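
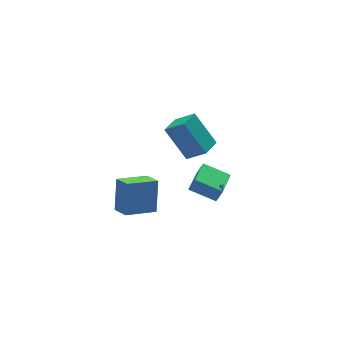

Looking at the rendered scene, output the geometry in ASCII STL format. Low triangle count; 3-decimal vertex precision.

solid 
facet normal -0.789 -0.613 0.045
outer loop
vertex -0.093 -3.936 3.879
vertex -0.765 -3.124 3.152
vertex 0.603 -4.965 2.088
endloop
endfacet
facet normal 0.525 -0.634 0.568
outer loop
vertex 1.645 -4.156 2.028
vertex -0.093 -3.936 3.879
vertex 0.603 -4.965 2.088
endloop
endfacet
facet normal -0.789 -0.612 0.045
outer loop
vertex 0.603 -4.965 2.088
vertex -0.765 -3.124 3.152
vertex -0.068 -4.153 1.36
endloop
endfacet
facet normal 0.319 -0.472 -0.821
outer loop
vertex -0.068 -4.153 1.36
vertex 1.645 -4.156 2.028
vertex 0.603 -4.965 2.088
endloop
endfacet
facet normal -0.319 0.472 0.822
outer loop
vertex -0.093 -3.936 3.879
vertex 0.277 -2.315 3.092
vertex -0.765 -3.124 3.152
endloop
endfacet
facet normal 0.525 -0.634 0.568
outer loop
vertex 0.948 -3.127 3.82
vertex -0.093 -3.936 3.879
vertex 1.645 -4.156 2.028
endloop
endfacet
facet normal -0.320 0.472 0.821
outer loop
vertex 0.948 -3.127 3.82
vertex 0.277 -2.315 3.092
vertex -0.093 -3.936 3.879
endloop
endfacet
facet normal -0.525 0.634 -0.568
outer loop
vertex -0.765 -3.124 3.152
vertex 0.277 -2.315 3.092
vertex -0.068 -4.153 1.36
endloop
endfacet
facet normal 0.320 -0.471 -0.822
outer loop
vertex 0.973 -3.344 1.301
vertex 1.645 -4.156 2.028
vertex -0.068 -4.153 1.36
endloop
endfacet
facet normal -0.525 0.634 -0.568
outer loop
vertex -0.068 -4.153 1.36
vertex 0.277 -2.315 3.092
vertex 0.973 -3.344 1.301
endloop
endfacet
facet normal 0.789 0.613 -0.045
outer loop
vertex 0.973 -3.344 1.301
vertex 0.948 -3.127 3.82
vertex 1.645 -4.156 2.028
endloop
endfacet
facet normal 0.789 0.612 -0.045
outer loop
vertex 0.277 -2.315 3.092
vertex 0.948 -3.127 3.82
vertex 0.973 -3.344 1.301
endloop
endfacet
facet normal -0.658 -0.750 0.067
outer loop
vertex 1.464 -5.191 -0.996
vertex 0.4 -4.202 -0.373
vertex 1.184 -5.013 -1.757
endloop
endfacet
facet normal 0.673 -0.626 -0.394
outer loop
vertex 2.46 -3.558 -1.887
vertex 1.464 -5.191 -0.996
vertex 1.184 -5.013 -1.757
endloop
endfacet
facet normal -0.657 -0.750 0.067
outer loop
vertex 1.184 -5.013 -1.757
vertex 0.4 -4.202 -0.373
vertex 0.12 -4.025 -1.134
endloop
endfacet
facet normal -0.338 0.214 -0.917
outer loop
vertex 0.12 -4.025 -1.134
vertex 2.46 -3.558 -1.887
vertex 1.184 -5.013 -1.757
endloop
endfacet
facet normal 0.338 -0.214 0.917
outer loop
vertex 1.464 -5.191 -0.996
vertex 1.676 -2.747 -0.503
vertex 0.4 -4.202 -0.373
endloop
endfacet
facet normal 0.674 -0.626 -0.393
outer loop
vertex 2.74 -3.735 -1.126
vertex 1.464 -5.191 -0.996
vertex 2.46 -3.558 -1.887
endloop
endfacet
facet normal 0.338 -0.214 0.917
outer loop
vertex 2.74 -3.735 -1.126
vertex 1.676 -2.747 -0.503
vertex 1.464 -5.191 -0.996
endloop
endfacet
facet normal -0.674 0.626 0.393
outer loop
vertex 0.4 -4.202 -0.373
vertex 1.676 -2.747 -0.503
vertex 0.12 -4.025 -1.134
endloop
endfacet
facet normal -0.338 0.214 -0.917
outer loop
vertex 1.396 -2.569 -1.264
vertex 2.46 -3.558 -1.887
vertex 0.12 -4.025 -1.134
endloop
endfacet
facet normal -0.673 0.625 0.394
outer loop
vertex 0.12 -4.025 -1.134
vertex 1.676 -2.747 -0.503
vertex 1.396 -2.569 -1.264
endloop
endfacet
facet normal 0.658 0.750 -0.068
outer loop
vertex 1.396 -2.569 -1.264
vertex 2.74 -3.735 -1.126
vertex 2.46 -3.558 -1.887
endloop
endfacet
facet normal 0.658 0.750 -0.067
outer loop
vertex 1.676 -2.747 -0.503
vertex 2.74 -3.735 -1.126
vertex 1.396 -2.569 -1.264
endloop
endfacet
facet normal -0.978 -0.007 0.209
outer loop
vertex -1.816 -0.975 -2.069
vertex -1.893 0.158 -2.39
vertex -2.226 -1.551 -4.004
endloop
endfacet
facet normal 0.065 -0.960 0.272
outer loop
vertex -0.427 -1.538 -4.39
vertex -1.816 -0.975 -2.069
vertex -2.226 -1.551 -4.004
endloop
endfacet
facet normal -0.978 -0.007 0.209
outer loop
vertex -2.226 -1.551 -4.004
vertex -1.893 0.158 -2.39
vertex -2.303 -0.418 -4.325
endloop
endfacet
facet normal -0.199 -0.280 -0.939
outer loop
vertex -2.303 -0.418 -4.325
vertex -0.427 -1.538 -4.39
vertex -2.226 -1.551 -4.004
endloop
endfacet
facet normal 0.199 0.280 0.939
outer loop
vertex -1.816 -0.975 -2.069
vertex -0.094 0.171 -2.776
vertex -1.893 0.158 -2.39
endloop
endfacet
facet normal 0.065 -0.960 0.272
outer loop
vertex -0.017 -0.962 -2.455
vertex -1.816 -0.975 -2.069
vertex -0.427 -1.538 -4.39
endloop
endfacet
facet normal 0.199 0.280 0.939
outer loop
vertex -0.017 -0.962 -2.455
vertex -0.094 0.171 -2.776
vertex -1.816 -0.975 -2.069
endloop
endfacet
facet normal -0.065 0.960 -0.272
outer loop
vertex -1.893 0.158 -2.39
vertex -0.094 0.171 -2.776
vertex -2.303 -0.418 -4.325
endloop
endfacet
facet normal -0.199 -0.280 -0.939
outer loop
vertex -0.504 -0.405 -4.711
vertex -0.427 -1.538 -4.39
vertex -2.303 -0.418 -4.325
endloop
endfacet
facet normal -0.065 0.960 -0.272
outer loop
vertex -2.303 -0.418 -4.325
vertex -0.094 0.171 -2.776
vertex -0.504 -0.405 -4.711
endloop
endfacet
facet normal 0.978 0.007 -0.209
outer loop
vertex -0.504 -0.405 -4.711
vertex -0.017 -0.962 -2.455
vertex -0.427 -1.538 -4.39
endloop
endfacet
facet normal 0.978 0.007 -0.209
outer loop
vertex -0.094 0.171 -2.776
vertex -0.017 -0.962 -2.455
vertex -0.504 -0.405 -4.711
endloop
endfacet

endsolid


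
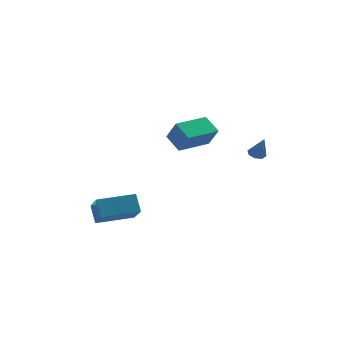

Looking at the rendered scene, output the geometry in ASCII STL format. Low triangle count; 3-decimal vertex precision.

solid 
facet normal -0.331 0.350 -0.876
outer loop
vertex 3.722 0.363 -0.68
vertex 3.381 0.704 -0.415
vertex 3.899 0.736 -0.598
endloop
endfacet
facet normal 0.907 -0.403 -0.125
outer loop
vertex 3.722 0.363 -0.68
vertex 3.899 0.736 -0.598
vertex 3.859 0.196 0.855
endloop
endfacet
facet normal -0.331 0.351 -0.876
outer loop
vertex 3.899 0.736 -0.598
vertex 3.381 0.704 -0.415
vertex 3.772 1.09 -0.408
endloop
endfacet
facet normal 0.953 0.273 0.128
outer loop
vertex 3.899 0.736 -0.598
vertex 3.772 1.09 -0.408
vertex 3.859 0.196 0.855
endloop
endfacet
facet normal -0.330 0.350 -0.876
outer loop
vertex 3.772 1.09 -0.408
vertex 3.381 0.704 -0.415
vertex 3.417 1.218 -0.223
endloop
endfacet
facet normal 0.507 0.720 0.475
outer loop
vertex 3.772 1.09 -0.408
vertex 3.417 1.218 -0.223
vertex 3.859 0.196 0.855
endloop
endfacet
facet normal -0.328 0.351 -0.877
outer loop
vertex 3.417 1.218 -0.223
vertex 3.381 0.704 -0.415
vertex 3.04 1.045 -0.151
endloop
endfacet
facet normal -0.175 0.678 0.714
outer loop
vertex 3.417 1.218 -0.223
vertex 3.04 1.045 -0.151
vertex 3.859 0.196 0.855
endloop
endfacet
facet normal -0.330 0.349 -0.877
outer loop
vertex 3.04 1.045 -0.151
vertex 3.381 0.704 -0.415
vertex 2.863 0.672 -0.233
endloop
endfacet
facet normal -0.688 0.172 0.705
outer loop
vertex 3.04 1.045 -0.151
vertex 2.863 0.672 -0.233
vertex 3.859 0.196 0.855
endloop
endfacet
facet normal -0.329 0.353 -0.876
outer loop
vertex 2.863 0.672 -0.233
vertex 3.381 0.704 -0.415
vertex 2.989 0.318 -0.423
endloop
endfacet
facet normal -0.735 -0.505 0.452
outer loop
vertex 2.863 0.672 -0.233
vertex 2.989 0.318 -0.423
vertex 3.859 0.196 0.855
endloop
endfacet
facet normal -0.329 0.352 -0.876
outer loop
vertex 2.989 0.318 -0.423
vertex 3.381 0.704 -0.415
vertex 3.345 0.19 -0.608
endloop
endfacet
facet normal -0.288 -0.952 0.105
outer loop
vertex 2.989 0.318 -0.423
vertex 3.345 0.19 -0.608
vertex 3.859 0.196 0.855
endloop
endfacet
facet normal -0.329 0.352 -0.876
outer loop
vertex 3.345 0.19 -0.608
vertex 3.381 0.704 -0.415
vertex 3.722 0.363 -0.68
endloop
endfacet
facet normal 0.392 -0.910 -0.134
outer loop
vertex 3.345 0.19 -0.608
vertex 3.722 0.363 -0.68
vertex 3.859 0.196 0.855
endloop
endfacet
facet normal -0.310 0.448 0.839
outer loop
vertex -4.459 -4.555 -2.546
vertex -2.514 -3.566 -2.356
vertex -5.173 -2.934 -3.675
endloop
endfacet
facet normal -0.888 -0.451 -0.087
outer loop
vertex -4.786 -3.494 -4.724
vertex -4.459 -4.555 -2.546
vertex -5.173 -2.934 -3.675
endloop
endfacet
facet normal -0.310 0.448 0.839
outer loop
vertex -5.173 -2.934 -3.675
vertex -2.514 -3.566 -2.356
vertex -3.228 -1.945 -3.485
endloop
endfacet
facet normal -0.340 0.772 -0.537
outer loop
vertex -3.228 -1.945 -3.485
vertex -4.786 -3.494 -4.724
vertex -5.173 -2.934 -3.675
endloop
endfacet
facet normal 0.340 -0.772 0.537
outer loop
vertex -4.459 -4.555 -2.546
vertex -2.127 -4.126 -3.405
vertex -2.514 -3.566 -2.356
endloop
endfacet
facet normal -0.888 -0.451 -0.087
outer loop
vertex -4.072 -5.115 -3.595
vertex -4.459 -4.555 -2.546
vertex -4.786 -3.494 -4.724
endloop
endfacet
facet normal 0.340 -0.772 0.537
outer loop
vertex -4.072 -5.115 -3.595
vertex -2.127 -4.126 -3.405
vertex -4.459 -4.555 -2.546
endloop
endfacet
facet normal 0.888 0.451 0.087
outer loop
vertex -2.514 -3.566 -2.356
vertex -2.127 -4.126 -3.405
vertex -3.228 -1.945 -3.485
endloop
endfacet
facet normal -0.340 0.772 -0.537
outer loop
vertex -2.841 -2.505 -4.534
vertex -4.786 -3.494 -4.724
vertex -3.228 -1.945 -3.485
endloop
endfacet
facet normal 0.888 0.451 0.087
outer loop
vertex -3.228 -1.945 -3.485
vertex -2.127 -4.126 -3.405
vertex -2.841 -2.505 -4.534
endloop
endfacet
facet normal 0.310 -0.448 -0.839
outer loop
vertex -2.841 -2.505 -4.534
vertex -4.072 -5.115 -3.595
vertex -4.786 -3.494 -4.724
endloop
endfacet
facet normal 0.310 -0.448 -0.839
outer loop
vertex -2.127 -4.126 -3.405
vertex -4.072 -5.115 -3.595
vertex -2.841 -2.505 -4.534
endloop
endfacet
facet normal -0.435 0.409 -0.803
outer loop
vertex -0.881 -3.38 1.915
vertex 0.444 -1.818 1.993
vertex -0.085 -4.018 1.159
endloop
endfacet
facet normal -0.647 -0.762 -0.038
outer loop
vertex 0.536 -4.602 2.307
vertex -0.881 -3.38 1.915
vertex -0.085 -4.018 1.159
endloop
endfacet
facet normal -0.434 0.409 -0.803
outer loop
vertex -0.085 -4.018 1.159
vertex 0.444 -1.818 1.993
vertex 1.241 -2.456 1.237
endloop
endfacet
facet normal 0.627 -0.503 -0.595
outer loop
vertex 1.241 -2.456 1.237
vertex 0.536 -4.602 2.307
vertex -0.085 -4.018 1.159
endloop
endfacet
facet normal -0.627 0.502 0.595
outer loop
vertex -0.881 -3.38 1.915
vertex 1.065 -2.402 3.141
vertex 0.444 -1.818 1.993
endloop
endfacet
facet normal -0.646 -0.762 -0.038
outer loop
vertex -0.261 -3.964 3.063
vertex -0.881 -3.38 1.915
vertex 0.536 -4.602 2.307
endloop
endfacet
facet normal -0.627 0.503 0.595
outer loop
vertex -0.261 -3.964 3.063
vertex 1.065 -2.402 3.141
vertex -0.881 -3.38 1.915
endloop
endfacet
facet normal 0.646 0.762 0.038
outer loop
vertex 0.444 -1.818 1.993
vertex 1.065 -2.402 3.141
vertex 1.241 -2.456 1.237
endloop
endfacet
facet normal 0.628 -0.503 -0.595
outer loop
vertex 1.861 -3.04 2.385
vertex 0.536 -4.602 2.307
vertex 1.241 -2.456 1.237
endloop
endfacet
facet normal 0.647 0.762 0.038
outer loop
vertex 1.241 -2.456 1.237
vertex 1.065 -2.402 3.141
vertex 1.861 -3.04 2.385
endloop
endfacet
facet normal 0.434 -0.409 0.803
outer loop
vertex 1.861 -3.04 2.385
vertex -0.261 -3.964 3.063
vertex 0.536 -4.602 2.307
endloop
endfacet
facet normal 0.434 -0.409 0.803
outer loop
vertex 1.065 -2.402 3.141
vertex -0.261 -3.964 3.063
vertex 1.861 -3.04 2.385
endloop
endfacet

endsolid


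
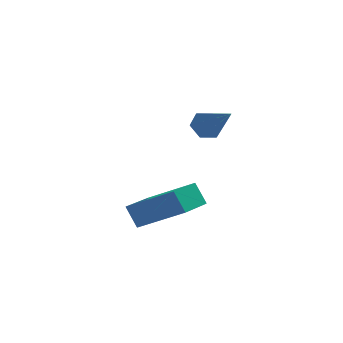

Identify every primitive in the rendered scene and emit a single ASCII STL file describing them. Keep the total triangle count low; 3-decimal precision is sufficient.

solid 
facet normal -0.367 0.361 0.857
outer loop
vertex -2.445 1.765 0.382
vertex -1.605 3.178 0.146
vertex -3.967 2.509 -0.583
endloop
endfacet
facet normal -0.506 -0.851 0.142
outer loop
vertex -3.615 2.162 -1.406
vertex -2.445 1.765 0.382
vertex -3.967 2.509 -0.583
endloop
endfacet
facet normal -0.367 0.361 0.857
outer loop
vertex -3.967 2.509 -0.583
vertex -1.605 3.178 0.146
vertex -3.128 3.922 -0.819
endloop
endfacet
facet normal -0.781 0.381 -0.495
outer loop
vertex -3.128 3.922 -0.819
vertex -3.615 2.162 -1.406
vertex -3.967 2.509 -0.583
endloop
endfacet
facet normal 0.781 -0.382 0.495
outer loop
vertex -2.445 1.765 0.382
vertex -1.253 2.831 -0.677
vertex -1.605 3.178 0.146
endloop
endfacet
facet normal -0.506 -0.851 0.142
outer loop
vertex -2.092 1.418 -0.441
vertex -2.445 1.765 0.382
vertex -3.615 2.162 -1.406
endloop
endfacet
facet normal 0.781 -0.381 0.495
outer loop
vertex -2.092 1.418 -0.441
vertex -1.253 2.831 -0.677
vertex -2.445 1.765 0.382
endloop
endfacet
facet normal 0.506 0.851 -0.142
outer loop
vertex -1.605 3.178 0.146
vertex -1.253 2.831 -0.677
vertex -3.128 3.922 -0.819
endloop
endfacet
facet normal -0.780 0.381 -0.495
outer loop
vertex -2.775 3.575 -1.642
vertex -3.615 2.162 -1.406
vertex -3.128 3.922 -0.819
endloop
endfacet
facet normal 0.506 0.851 -0.142
outer loop
vertex -3.128 3.922 -0.819
vertex -1.253 2.831 -0.677
vertex -2.775 3.575 -1.642
endloop
endfacet
facet normal 0.367 -0.361 -0.857
outer loop
vertex -2.775 3.575 -1.642
vertex -2.092 1.418 -0.441
vertex -3.615 2.162 -1.406
endloop
endfacet
facet normal 0.367 -0.361 -0.857
outer loop
vertex -1.253 2.831 -0.677
vertex -2.092 1.418 -0.441
vertex -2.775 3.575 -1.642
endloop
endfacet
facet normal -0.353 0.756 -0.551
outer loop
vertex -0.687 3.166 2.765
vertex -1.256 2.97 2.861
vertex -1.002 3.369 3.246
endloop
endfacet
facet normal 0.847 0.333 0.414
outer loop
vertex -0.687 3.166 2.765
vertex -1.002 3.369 3.246
vertex -0.604 1.57 3.879
endloop
endfacet
facet normal -0.353 0.756 -0.551
outer loop
vertex -1.002 3.369 3.246
vertex -1.256 2.97 2.861
vertex -1.572 3.173 3.342
endloop
endfacet
facet normal 0.041 0.340 0.940
outer loop
vertex -1.002 3.369 3.246
vertex -1.572 3.173 3.342
vertex -0.604 1.57 3.879
endloop
endfacet
facet normal -0.353 0.756 -0.551
outer loop
vertex -1.572 3.173 3.342
vertex -1.256 2.97 2.861
vertex -1.826 2.774 2.957
endloop
endfacet
facet normal -0.709 -0.201 0.676
outer loop
vertex -1.572 3.173 3.342
vertex -1.826 2.774 2.957
vertex -0.604 1.57 3.879
endloop
endfacet
facet normal -0.353 0.757 -0.549
outer loop
vertex -1.826 2.774 2.957
vertex -1.256 2.97 2.861
vertex -1.511 2.572 2.476
endloop
endfacet
facet normal -0.653 -0.749 -0.113
outer loop
vertex -1.826 2.774 2.957
vertex -1.511 2.572 2.476
vertex -0.604 1.57 3.879
endloop
endfacet
facet normal -0.352 0.757 -0.550
outer loop
vertex -1.511 2.572 2.476
vertex -1.256 2.97 2.861
vertex -0.941 2.767 2.38
endloop
endfacet
facet normal 0.151 -0.756 -0.637
outer loop
vertex -1.511 2.572 2.476
vertex -0.941 2.767 2.38
vertex -0.604 1.57 3.879
endloop
endfacet
facet normal -0.353 0.756 -0.551
outer loop
vertex -0.941 2.767 2.38
vertex -1.256 2.97 2.861
vertex -0.687 3.166 2.765
endloop
endfacet
facet normal 0.903 -0.214 -0.374
outer loop
vertex -0.941 2.767 2.38
vertex -0.687 3.166 2.765
vertex -0.604 1.57 3.879
endloop
endfacet

endsolid


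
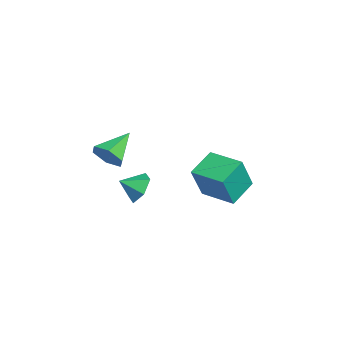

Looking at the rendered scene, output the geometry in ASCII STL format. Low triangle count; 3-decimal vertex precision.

solid 
facet normal 0.658 -0.590 -0.468
outer loop
vertex 4.103 -2.327 3.646
vertex 3.559 -2.377 2.944
vertex 4.169 -1.731 2.988
endloop
endfacet
facet normal 0.434 0.646 0.628
outer loop
vertex 4.103 -2.327 3.646
vertex 4.169 -1.731 2.988
vertex 2.361 -1.303 3.796
endloop
endfacet
facet normal 0.658 -0.590 -0.468
outer loop
vertex 4.169 -1.731 2.988
vertex 3.559 -2.377 2.944
vertex 3.625 -1.781 2.286
endloop
endfacet
facet normal 0.148 0.972 -0.184
outer loop
vertex 4.169 -1.731 2.988
vertex 3.625 -1.781 2.286
vertex 2.361 -1.303 3.796
endloop
endfacet
facet normal 0.658 -0.590 -0.468
outer loop
vertex 3.625 -1.781 2.286
vertex 3.559 -2.377 2.944
vertex 3.014 -2.427 2.242
endloop
endfacet
facet normal -0.542 0.556 -0.630
outer loop
vertex 3.625 -1.781 2.286
vertex 3.014 -2.427 2.242
vertex 2.361 -1.303 3.796
endloop
endfacet
facet normal 0.658 -0.590 -0.468
outer loop
vertex 3.014 -2.427 2.242
vertex 3.559 -2.377 2.944
vertex 2.948 -3.023 2.9
endloop
endfacet
facet normal -0.947 -0.186 -0.263
outer loop
vertex 3.014 -2.427 2.242
vertex 2.948 -3.023 2.9
vertex 2.361 -1.303 3.796
endloop
endfacet
facet normal 0.658 -0.590 -0.468
outer loop
vertex 2.948 -3.023 2.9
vertex 3.559 -2.377 2.944
vertex 3.492 -2.973 3.602
endloop
endfacet
facet normal -0.661 -0.512 0.549
outer loop
vertex 2.948 -3.023 2.9
vertex 3.492 -2.973 3.602
vertex 2.361 -1.303 3.796
endloop
endfacet
facet normal 0.658 -0.590 -0.468
outer loop
vertex 3.492 -2.973 3.602
vertex 3.559 -2.377 2.944
vertex 4.103 -2.327 3.646
endloop
endfacet
facet normal 0.029 -0.096 0.995
outer loop
vertex 3.492 -2.973 3.602
vertex 4.103 -2.327 3.646
vertex 2.361 -1.303 3.796
endloop
endfacet
facet normal -0.074 0.850 -0.521
outer loop
vertex 0.009 -0.245 -0.796
vertex -0.293 -0.751 -1.579
vertex -0.947 -0.412 -0.932
endloop
endfacet
facet normal -0.122 -0.105 0.987
outer loop
vertex 0.009 -0.245 -0.796
vertex -0.947 -0.412 -0.932
vertex -0.207 -1.729 -0.981
endloop
endfacet
facet normal -0.074 0.851 -0.521
outer loop
vertex -0.947 -0.412 -0.932
vertex -0.293 -0.751 -1.579
vertex -1.249 -0.918 -1.716
endloop
endfacet
facet normal -0.719 -0.424 0.551
outer loop
vertex -0.947 -0.412 -0.932
vertex -1.249 -0.918 -1.716
vertex -0.207 -1.729 -0.981
endloop
endfacet
facet normal -0.074 0.851 -0.520
outer loop
vertex -1.249 -0.918 -1.716
vertex -0.293 -0.751 -1.579
vertex -0.595 -1.256 -2.362
endloop
endfacet
facet normal -0.552 -0.824 -0.127
outer loop
vertex -1.249 -0.918 -1.716
vertex -0.595 -1.256 -2.362
vertex -0.207 -1.729 -0.981
endloop
endfacet
facet normal -0.075 0.851 -0.520
outer loop
vertex -0.595 -1.256 -2.362
vertex -0.293 -0.751 -1.579
vertex 0.361 -1.089 -2.226
endloop
endfacet
facet normal 0.211 -0.905 -0.369
outer loop
vertex -0.595 -1.256 -2.362
vertex 0.361 -1.089 -2.226
vertex -0.207 -1.729 -0.981
endloop
endfacet
facet normal -0.075 0.851 -0.520
outer loop
vertex 0.361 -1.089 -2.226
vertex -0.293 -0.751 -1.579
vertex 0.663 -0.584 -1.443
endloop
endfacet
facet normal 0.807 -0.586 0.067
outer loop
vertex 0.361 -1.089 -2.226
vertex 0.663 -0.584 -1.443
vertex -0.207 -1.729 -0.981
endloop
endfacet
facet normal -0.074 0.850 -0.521
outer loop
vertex 0.663 -0.584 -1.443
vertex -0.293 -0.751 -1.579
vertex 0.009 -0.245 -0.796
endloop
endfacet
facet normal 0.641 -0.186 0.745
outer loop
vertex 0.663 -0.584 -1.443
vertex 0.009 -0.245 -0.796
vertex -0.207 -1.729 -0.981
endloop
endfacet
facet normal -0.677 -0.736 -0.009
outer loop
vertex -2.024 1.876 -1.6
vertex -3.188 2.939 -0.889
vertex -2.666 2.491 -3.569
endloop
endfacet
facet normal 0.673 -0.614 -0.411
outer loop
vertex -1.332 3.941 -3.551
vertex -2.024 1.876 -1.6
vertex -2.666 2.491 -3.569
endloop
endfacet
facet normal -0.677 -0.736 -0.009
outer loop
vertex -2.666 2.491 -3.569
vertex -3.188 2.939 -0.889
vertex -3.83 3.554 -2.857
endloop
endfacet
facet normal -0.297 0.285 -0.911
outer loop
vertex -3.83 3.554 -2.857
vertex -1.332 3.941 -3.551
vertex -2.666 2.491 -3.569
endloop
endfacet
facet normal 0.297 -0.285 0.912
outer loop
vertex -2.024 1.876 -1.6
vertex -1.854 4.389 -0.871
vertex -3.188 2.939 -0.889
endloop
endfacet
facet normal 0.673 -0.614 -0.412
outer loop
vertex -0.69 3.326 -1.583
vertex -2.024 1.876 -1.6
vertex -1.332 3.941 -3.551
endloop
endfacet
facet normal 0.298 -0.284 0.911
outer loop
vertex -0.69 3.326 -1.583
vertex -1.854 4.389 -0.871
vertex -2.024 1.876 -1.6
endloop
endfacet
facet normal -0.673 0.614 0.412
outer loop
vertex -3.188 2.939 -0.889
vertex -1.854 4.389 -0.871
vertex -3.83 3.554 -2.857
endloop
endfacet
facet normal -0.297 0.284 -0.912
outer loop
vertex -2.496 5.004 -2.84
vertex -1.332 3.941 -3.551
vertex -3.83 3.554 -2.857
endloop
endfacet
facet normal -0.673 0.614 0.411
outer loop
vertex -3.83 3.554 -2.857
vertex -1.854 4.389 -0.871
vertex -2.496 5.004 -2.84
endloop
endfacet
facet normal 0.677 0.736 0.009
outer loop
vertex -2.496 5.004 -2.84
vertex -0.69 3.326 -1.583
vertex -1.332 3.941 -3.551
endloop
endfacet
facet normal 0.677 0.736 0.009
outer loop
vertex -1.854 4.389 -0.871
vertex -0.69 3.326 -1.583
vertex -2.496 5.004 -2.84
endloop
endfacet

endsolid


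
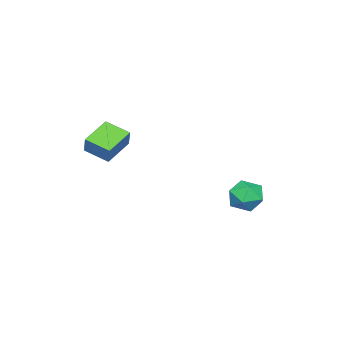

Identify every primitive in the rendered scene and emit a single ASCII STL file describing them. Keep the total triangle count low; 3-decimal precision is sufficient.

solid 
facet normal -0.467 -0.319 -0.825
outer loop
vertex 2.515 -2.975 0.379
vertex 2.518 -1.857 -0.055
vertex 3.78 -3.219 -0.242
endloop
endfacet
facet normal -0.002 -0.932 0.362
outer loop
vertex 4.242 -2.903 0.575
vertex 2.515 -2.975 0.379
vertex 3.78 -3.219 -0.242
endloop
endfacet
facet normal -0.467 -0.319 -0.825
outer loop
vertex 3.78 -3.219 -0.242
vertex 2.518 -1.857 -0.055
vertex 3.783 -2.101 -0.676
endloop
endfacet
facet normal 0.885 -0.171 -0.434
outer loop
vertex 3.783 -2.101 -0.676
vertex 4.242 -2.903 0.575
vertex 3.78 -3.219 -0.242
endloop
endfacet
facet normal -0.885 0.171 0.434
outer loop
vertex 2.515 -2.975 0.379
vertex 2.98 -1.541 0.762
vertex 2.518 -1.857 -0.055
endloop
endfacet
facet normal -0.002 -0.932 0.362
outer loop
vertex 2.977 -2.659 1.196
vertex 2.515 -2.975 0.379
vertex 4.242 -2.903 0.575
endloop
endfacet
facet normal -0.885 0.171 0.434
outer loop
vertex 2.977 -2.659 1.196
vertex 2.98 -1.541 0.762
vertex 2.515 -2.975 0.379
endloop
endfacet
facet normal 0.002 0.932 -0.362
outer loop
vertex 2.518 -1.857 -0.055
vertex 2.98 -1.541 0.762
vertex 3.783 -2.101 -0.676
endloop
endfacet
facet normal 0.885 -0.171 -0.434
outer loop
vertex 4.245 -1.785 0.141
vertex 4.242 -2.903 0.575
vertex 3.783 -2.101 -0.676
endloop
endfacet
facet normal 0.002 0.932 -0.362
outer loop
vertex 3.783 -2.101 -0.676
vertex 2.98 -1.541 0.762
vertex 4.245 -1.785 0.141
endloop
endfacet
facet normal 0.467 0.319 0.825
outer loop
vertex 4.245 -1.785 0.141
vertex 2.977 -2.659 1.196
vertex 4.242 -2.903 0.575
endloop
endfacet
facet normal 0.467 0.319 0.825
outer loop
vertex 2.98 -1.541 0.762
vertex 2.977 -2.659 1.196
vertex 4.245 -1.785 0.141
endloop
endfacet
facet normal -0.049 0.837 -0.546
outer loop
vertex 1.344 3.076 -3.393
vertex 0.538 3.224 -3.093
vertex 1.228 3.544 -2.665
endloop
endfacet
facet normal 0.623 0.700 -0.351
outer loop
vertex 1.344 3.076 -3.393
vertex 1.228 3.544 -2.665
vertex 1.869 2.953 -2.706
endloop
endfacet
facet normal 0.798 0.054 -0.600
outer loop
vertex 1.344 3.076 -3.393
vertex 1.869 2.953 -2.706
vertex 1.575 2.268 -3.159
endloop
endfacet
facet normal 0.234 -0.208 -0.950
outer loop
vertex 1.344 3.076 -3.393
vertex 1.575 2.268 -3.159
vertex 0.753 2.435 -3.398
endloop
endfacet
facet normal -0.291 0.275 -0.916
outer loop
vertex 1.344 3.076 -3.393
vertex 0.753 2.435 -3.398
vertex 0.538 3.224 -3.093
endloop
endfacet
facet normal 0.644 0.674 0.362
outer loop
vertex 1.869 2.953 -2.706
vertex 1.228 3.544 -2.665
vertex 1.387 3.025 -1.982
endloop
endfacet
facet normal -0.444 0.895 0.047
outer loop
vertex 1.228 3.544 -2.665
vertex 0.538 3.224 -3.093
vertex 0.565 3.192 -2.221
endloop
endfacet
facet normal -0.833 -0.013 -0.553
outer loop
vertex 0.538 3.224 -3.093
vertex 0.753 2.435 -3.398
vertex 0.271 2.507 -2.674
endloop
endfacet
facet normal 0.015 -0.794 -0.607
outer loop
vertex 0.753 2.435 -3.398
vertex 1.575 2.268 -3.159
vertex 0.912 1.916 -2.715
endloop
endfacet
facet normal 0.928 -0.370 -0.042
outer loop
vertex 1.575 2.268 -3.159
vertex 1.869 2.953 -2.706
vertex 1.602 2.236 -2.287
endloop
endfacet
facet normal -0.234 0.208 0.950
outer loop
vertex 0.796 2.384 -1.987
vertex 1.387 3.025 -1.982
vertex 0.565 3.192 -2.221
endloop
endfacet
facet normal -0.798 -0.054 0.600
outer loop
vertex 0.796 2.384 -1.987
vertex 0.565 3.192 -2.221
vertex 0.271 2.507 -2.674
endloop
endfacet
facet normal -0.623 -0.700 0.351
outer loop
vertex 0.796 2.384 -1.987
vertex 0.271 2.507 -2.674
vertex 0.912 1.916 -2.715
endloop
endfacet
facet normal 0.049 -0.837 0.546
outer loop
vertex 0.796 2.384 -1.987
vertex 0.912 1.916 -2.715
vertex 1.602 2.236 -2.287
endloop
endfacet
facet normal 0.291 -0.275 0.916
outer loop
vertex 0.796 2.384 -1.987
vertex 1.602 2.236 -2.287
vertex 1.387 3.025 -1.982
endloop
endfacet
facet normal -0.015 0.794 0.607
outer loop
vertex 0.565 3.192 -2.221
vertex 1.387 3.025 -1.982
vertex 1.228 3.544 -2.665
endloop
endfacet
facet normal -0.928 0.370 0.042
outer loop
vertex 0.271 2.507 -2.674
vertex 0.565 3.192 -2.221
vertex 0.538 3.224 -3.093
endloop
endfacet
facet normal -0.644 -0.674 -0.362
outer loop
vertex 0.912 1.916 -2.715
vertex 0.271 2.507 -2.674
vertex 0.753 2.435 -3.398
endloop
endfacet
facet normal 0.444 -0.895 -0.047
outer loop
vertex 1.602 2.236 -2.287
vertex 0.912 1.916 -2.715
vertex 1.575 2.268 -3.159
endloop
endfacet
facet normal 0.833 0.013 0.553
outer loop
vertex 1.387 3.025 -1.982
vertex 1.602 2.236 -2.287
vertex 1.869 2.953 -2.706
endloop
endfacet

endsolid


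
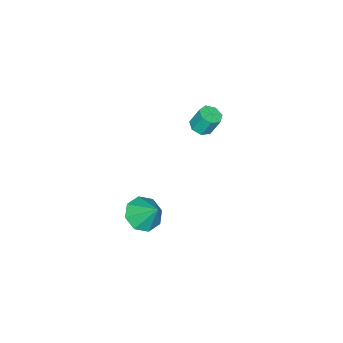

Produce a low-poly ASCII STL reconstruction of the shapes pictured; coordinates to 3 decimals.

solid 
facet normal -0.112 -0.640 -0.760
outer loop
vertex 4.612 3.077 -0.47
vertex 3.842 3.435 -0.658
vertex 4.664 3.581 -0.902
endloop
endfacet
facet normal 0.914 0.206 0.350
outer loop
vertex 4.612 3.077 -0.47
vertex 4.664 3.581 -0.902
vertex 3.998 4.325 0.398
endloop
endfacet
facet normal -0.112 -0.640 -0.760
outer loop
vertex 4.664 3.581 -0.902
vertex 3.842 3.435 -0.658
vertex 4.235 3.999 -1.191
endloop
endfacet
facet normal 0.710 0.703 -0.038
outer loop
vertex 4.664 3.581 -0.902
vertex 4.235 3.999 -1.191
vertex 3.998 4.325 0.398
endloop
endfacet
facet normal -0.112 -0.640 -0.760
outer loop
vertex 4.235 3.999 -1.191
vertex 3.842 3.435 -0.658
vertex 3.575 4.087 -1.168
endloop
endfacet
facet normal 0.124 0.976 -0.182
outer loop
vertex 4.235 3.999 -1.191
vertex 3.575 4.087 -1.168
vertex 3.998 4.325 0.398
endloop
endfacet
facet normal -0.112 -0.640 -0.760
outer loop
vertex 3.575 4.087 -1.168
vertex 3.842 3.435 -0.658
vertex 3.072 3.793 -0.846
endloop
endfacet
facet normal -0.503 0.865 0.004
outer loop
vertex 3.575 4.087 -1.168
vertex 3.072 3.793 -0.846
vertex 3.998 4.325 0.398
endloop
endfacet
facet normal -0.112 -0.640 -0.760
outer loop
vertex 3.072 3.793 -0.846
vertex 3.842 3.435 -0.658
vertex 3.02 3.289 -0.414
endloop
endfacet
facet normal -0.801 0.435 0.411
outer loop
vertex 3.072 3.793 -0.846
vertex 3.02 3.289 -0.414
vertex 3.998 4.325 0.398
endloop
endfacet
facet normal -0.112 -0.640 -0.760
outer loop
vertex 3.02 3.289 -0.414
vertex 3.842 3.435 -0.658
vertex 3.45 2.871 -0.125
endloop
endfacet
facet normal -0.598 -0.062 0.799
outer loop
vertex 3.02 3.289 -0.414
vertex 3.45 2.871 -0.125
vertex 3.998 4.325 0.398
endloop
endfacet
facet normal -0.112 -0.640 -0.760
outer loop
vertex 3.45 2.871 -0.125
vertex 3.842 3.435 -0.658
vertex 4.109 2.783 -0.148
endloop
endfacet
facet normal -0.012 -0.335 0.942
outer loop
vertex 3.45 2.871 -0.125
vertex 4.109 2.783 -0.148
vertex 3.998 4.325 0.398
endloop
endfacet
facet normal -0.112 -0.640 -0.760
outer loop
vertex 4.109 2.783 -0.148
vertex 3.842 3.435 -0.658
vertex 4.612 3.077 -0.47
endloop
endfacet
facet normal 0.615 -0.224 0.756
outer loop
vertex 4.109 2.783 -0.148
vertex 4.612 3.077 -0.47
vertex 3.998 4.325 0.398
endloop
endfacet
facet normal 0.161 -0.386 -0.908
outer loop
vertex -1.256 2.628 0.216
vertex -1.696 2.287 0.283
vertex -1.683 2.803 0.066
endloop
endfacet
facet normal 0.447 0.849 -0.281
outer loop
vertex -1.256 2.628 0.216
vertex -1.683 2.803 0.066
vertex -1.425 3.033 1.17
endloop
endfacet
facet normal 0.449 0.848 -0.282
outer loop
vertex -1.425 3.033 1.17
vertex -1.683 2.803 0.066
vertex -1.852 3.209 1.019
endloop
endfacet
facet normal -0.161 0.387 0.908
outer loop
vertex -1.425 3.033 1.17
vertex -1.852 3.209 1.019
vertex -1.864 2.693 1.237
endloop
endfacet
facet normal 0.161 -0.386 -0.908
outer loop
vertex -1.683 2.803 0.066
vertex -1.696 2.287 0.283
vertex -2.12 2.59 0.079
endloop
endfacet
facet normal -0.408 0.812 -0.418
outer loop
vertex -1.683 2.803 0.066
vertex -2.12 2.59 0.079
vertex -1.852 3.209 1.019
endloop
endfacet
facet normal -0.409 0.811 -0.418
outer loop
vertex -1.852 3.209 1.019
vertex -2.12 2.59 0.079
vertex -2.289 2.996 1.033
endloop
endfacet
facet normal -0.160 0.387 0.908
outer loop
vertex -1.852 3.209 1.019
vertex -2.289 2.996 1.033
vertex -1.864 2.693 1.237
endloop
endfacet
facet normal 0.161 -0.387 -0.908
outer loop
vertex -2.12 2.59 0.079
vertex -1.696 2.287 0.283
vertex -2.237 2.149 0.246
endloop
endfacet
facet normal -0.957 0.163 -0.239
outer loop
vertex -2.12 2.59 0.079
vertex -2.237 2.149 0.246
vertex -2.289 2.996 1.033
endloop
endfacet
facet normal -0.957 0.163 -0.239
outer loop
vertex -2.289 2.996 1.033
vertex -2.237 2.149 0.246
vertex -2.406 2.555 1.2
endloop
endfacet
facet normal -0.160 0.386 0.908
outer loop
vertex -2.289 2.996 1.033
vertex -2.406 2.555 1.2
vertex -1.864 2.693 1.237
endloop
endfacet
facet normal 0.161 -0.387 -0.908
outer loop
vertex -2.237 2.149 0.246
vertex -1.696 2.287 0.283
vertex -1.946 1.812 0.441
endloop
endfacet
facet normal -0.785 -0.608 0.120
outer loop
vertex -2.237 2.149 0.246
vertex -1.946 1.812 0.441
vertex -2.406 2.555 1.2
endloop
endfacet
facet normal -0.785 -0.608 0.120
outer loop
vertex -2.406 2.555 1.2
vertex -1.946 1.812 0.441
vertex -2.115 2.218 1.395
endloop
endfacet
facet normal -0.160 0.387 0.908
outer loop
vertex -2.406 2.555 1.2
vertex -2.115 2.218 1.395
vertex -1.864 2.693 1.237
endloop
endfacet
facet normal 0.161 -0.387 -0.908
outer loop
vertex -1.946 1.812 0.441
vertex -1.696 2.287 0.283
vertex -1.467 1.833 0.517
endloop
endfacet
facet normal -0.021 -0.921 0.388
outer loop
vertex -1.946 1.812 0.441
vertex -1.467 1.833 0.517
vertex -2.115 2.218 1.395
endloop
endfacet
facet normal -0.021 -0.921 0.388
outer loop
vertex -2.115 2.218 1.395
vertex -1.467 1.833 0.517
vertex -1.636 2.239 1.471
endloop
endfacet
facet normal -0.161 0.387 0.908
outer loop
vertex -2.115 2.218 1.395
vertex -1.636 2.239 1.471
vertex -1.864 2.693 1.237
endloop
endfacet
facet normal 0.161 -0.387 -0.908
outer loop
vertex -1.467 1.833 0.517
vertex -1.696 2.287 0.283
vertex -1.16 2.196 0.417
endloop
endfacet
facet normal 0.758 -0.541 0.364
outer loop
vertex -1.467 1.833 0.517
vertex -1.16 2.196 0.417
vertex -1.636 2.239 1.471
endloop
endfacet
facet normal 0.757 -0.542 0.364
outer loop
vertex -1.636 2.239 1.471
vertex -1.16 2.196 0.417
vertex -1.328 2.602 1.371
endloop
endfacet
facet normal -0.161 0.387 0.908
outer loop
vertex -1.636 2.239 1.471
vertex -1.328 2.602 1.371
vertex -1.864 2.693 1.237
endloop
endfacet
facet normal 0.161 -0.387 -0.908
outer loop
vertex -1.16 2.196 0.417
vertex -1.696 2.287 0.283
vertex -1.256 2.628 0.216
endloop
endfacet
facet normal 0.967 0.246 0.066
outer loop
vertex -1.16 2.196 0.417
vertex -1.256 2.628 0.216
vertex -1.328 2.602 1.371
endloop
endfacet
facet normal 0.966 0.248 0.066
outer loop
vertex -1.328 2.602 1.371
vertex -1.256 2.628 0.216
vertex -1.425 3.033 1.17
endloop
endfacet
facet normal -0.161 0.387 0.908
outer loop
vertex -1.328 2.602 1.371
vertex -1.425 3.033 1.17
vertex -1.864 2.693 1.237
endloop
endfacet

endsolid


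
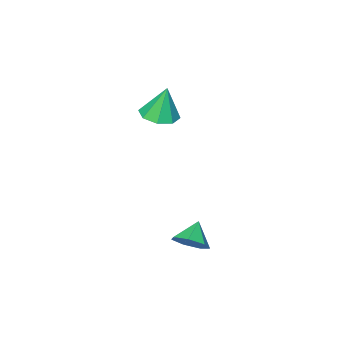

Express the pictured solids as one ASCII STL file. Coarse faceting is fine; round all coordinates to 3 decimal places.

solid 
facet normal 0.697 0.325 -0.639
outer loop
vertex 3.676 1.242 -3.334
vertex 3.29 0.922 -3.918
vertex 3.222 1.633 -3.63
endloop
endfacet
facet normal -0.190 0.443 0.876
outer loop
vertex 3.676 1.242 -3.334
vertex 3.222 1.633 -3.63
vertex 2.55 0.578 -3.242
endloop
endfacet
facet normal 0.697 0.325 -0.639
outer loop
vertex 3.222 1.633 -3.63
vertex 3.29 0.922 -3.918
vertex 2.819 1.489 -4.143
endloop
endfacet
facet normal -0.706 0.592 0.388
outer loop
vertex 3.222 1.633 -3.63
vertex 2.819 1.489 -4.143
vertex 2.55 0.578 -3.242
endloop
endfacet
facet normal 0.698 0.326 -0.638
outer loop
vertex 2.819 1.489 -4.143
vertex 3.29 0.922 -3.918
vertex 2.771 0.919 -4.487
endloop
endfacet
facet normal -0.978 0.161 -0.130
outer loop
vertex 2.819 1.489 -4.143
vertex 2.771 0.919 -4.487
vertex 2.55 0.578 -3.242
endloop
endfacet
facet normal 0.698 0.326 -0.638
outer loop
vertex 2.771 0.919 -4.487
vertex 3.29 0.922 -3.918
vertex 3.113 0.351 -4.403
endloop
endfacet
facet normal -0.802 -0.525 -0.286
outer loop
vertex 2.771 0.919 -4.487
vertex 3.113 0.351 -4.403
vertex 2.55 0.578 -3.242
endloop
endfacet
facet normal 0.698 0.326 -0.638
outer loop
vertex 3.113 0.351 -4.403
vertex 3.29 0.922 -3.918
vertex 3.588 0.213 -3.954
endloop
endfacet
facet normal -0.310 -0.950 0.036
outer loop
vertex 3.113 0.351 -4.403
vertex 3.588 0.213 -3.954
vertex 2.55 0.578 -3.242
endloop
endfacet
facet normal 0.697 0.325 -0.639
outer loop
vertex 3.588 0.213 -3.954
vertex 3.29 0.922 -3.918
vertex 3.839 0.61 -3.478
endloop
endfacet
facet normal 0.129 -0.794 0.594
outer loop
vertex 3.588 0.213 -3.954
vertex 3.839 0.61 -3.478
vertex 2.55 0.578 -3.242
endloop
endfacet
facet normal 0.697 0.325 -0.639
outer loop
vertex 3.839 0.61 -3.478
vertex 3.29 0.922 -3.918
vertex 3.676 1.242 -3.334
endloop
endfacet
facet normal 0.182 -0.174 0.968
outer loop
vertex 3.839 0.61 -3.478
vertex 3.676 1.242 -3.334
vertex 2.55 0.578 -3.242
endloop
endfacet
facet normal 0.127 -0.161 -0.979
outer loop
vertex 1.085 -4.499 -0.152
vertex 0.527 -3.895 -0.324
vertex 1.359 -3.92 -0.212
endloop
endfacet
facet normal 0.743 -0.289 0.603
outer loop
vertex 1.085 -4.499 -0.152
vertex 1.359 -3.92 -0.212
vertex 0.333 -3.645 1.184
endloop
endfacet
facet normal 0.127 -0.162 -0.979
outer loop
vertex 1.359 -3.92 -0.212
vertex 0.527 -3.895 -0.324
vertex 1.146 -3.327 -0.338
endloop
endfacet
facet normal 0.778 0.385 0.496
outer loop
vertex 1.359 -3.92 -0.212
vertex 1.146 -3.327 -0.338
vertex 0.333 -3.645 1.184
endloop
endfacet
facet normal 0.126 -0.161 -0.979
outer loop
vertex 1.146 -3.327 -0.338
vertex 0.527 -3.895 -0.324
vertex 0.57 -3.066 -0.455
endloop
endfacet
facet normal 0.325 0.876 0.356
outer loop
vertex 1.146 -3.327 -0.338
vertex 0.57 -3.066 -0.455
vertex 0.333 -3.645 1.184
endloop
endfacet
facet normal 0.126 -0.161 -0.979
outer loop
vertex 0.57 -3.066 -0.455
vertex 0.527 -3.895 -0.324
vertex -0.031 -3.291 -0.495
endloop
endfacet
facet normal -0.353 0.897 0.266
outer loop
vertex 0.57 -3.066 -0.455
vertex -0.031 -3.291 -0.495
vertex 0.333 -3.645 1.184
endloop
endfacet
facet normal 0.126 -0.161 -0.979
outer loop
vertex -0.031 -3.291 -0.495
vertex 0.527 -3.895 -0.324
vertex -0.305 -3.869 -0.435
endloop
endfacet
facet normal -0.857 0.435 0.277
outer loop
vertex -0.031 -3.291 -0.495
vertex -0.305 -3.869 -0.435
vertex 0.333 -3.645 1.184
endloop
endfacet
facet normal 0.126 -0.161 -0.979
outer loop
vertex -0.305 -3.869 -0.435
vertex 0.527 -3.895 -0.324
vertex -0.092 -4.462 -0.31
endloop
endfacet
facet normal -0.892 -0.239 0.384
outer loop
vertex -0.305 -3.869 -0.435
vertex -0.092 -4.462 -0.31
vertex 0.333 -3.645 1.184
endloop
endfacet
facet normal 0.127 -0.163 -0.979
outer loop
vertex -0.092 -4.462 -0.31
vertex 0.527 -3.895 -0.324
vertex 0.484 -4.723 -0.192
endloop
endfacet
facet normal -0.438 -0.730 0.524
outer loop
vertex -0.092 -4.462 -0.31
vertex 0.484 -4.723 -0.192
vertex 0.333 -3.645 1.184
endloop
endfacet
facet normal 0.126 -0.163 -0.979
outer loop
vertex 0.484 -4.723 -0.192
vertex 0.527 -3.895 -0.324
vertex 1.085 -4.499 -0.152
endloop
endfacet
facet normal 0.239 -0.751 0.615
outer loop
vertex 0.484 -4.723 -0.192
vertex 1.085 -4.499 -0.152
vertex 0.333 -3.645 1.184
endloop
endfacet

endsolid


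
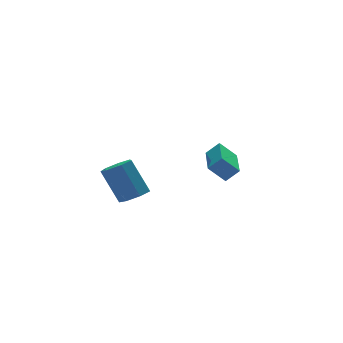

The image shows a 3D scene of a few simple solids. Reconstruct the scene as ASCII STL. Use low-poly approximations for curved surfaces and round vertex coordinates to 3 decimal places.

solid 
facet normal 0.244 -0.465 -0.851
outer loop
vertex -3.192 -2.319 0.666
vertex -3.578 -2.944 0.897
vertex -3.837 -2.342 0.494
endloop
endfacet
facet normal 0.090 0.885 -0.457
outer loop
vertex -3.192 -2.319 0.666
vertex -3.837 -2.342 0.494
vertex -3.657 -1.431 2.292
endloop
endfacet
facet normal 0.090 0.885 -0.457
outer loop
vertex -3.657 -1.431 2.292
vertex -3.837 -2.342 0.494
vertex -4.302 -1.454 2.12
endloop
endfacet
facet normal -0.244 0.465 0.851
outer loop
vertex -3.657 -1.431 2.292
vertex -4.302 -1.454 2.12
vertex -4.042 -2.056 2.523
endloop
endfacet
facet normal 0.244 -0.465 -0.851
outer loop
vertex -3.837 -2.342 0.494
vertex -3.578 -2.944 0.897
vertex -4.287 -2.818 0.625
endloop
endfacet
facet normal -0.698 0.526 -0.487
outer loop
vertex -3.837 -2.342 0.494
vertex -4.287 -2.818 0.625
vertex -4.302 -1.454 2.12
endloop
endfacet
facet normal -0.698 0.526 -0.487
outer loop
vertex -4.302 -1.454 2.12
vertex -4.287 -2.818 0.625
vertex -4.752 -1.93 2.251
endloop
endfacet
facet normal -0.244 0.465 0.851
outer loop
vertex -4.302 -1.454 2.12
vertex -4.752 -1.93 2.251
vertex -4.042 -2.056 2.523
endloop
endfacet
facet normal 0.243 -0.466 -0.851
outer loop
vertex -4.287 -2.818 0.625
vertex -3.578 -2.944 0.897
vertex -4.203 -3.389 0.962
endloop
endfacet
facet normal -0.962 -0.230 -0.150
outer loop
vertex -4.287 -2.818 0.625
vertex -4.203 -3.389 0.962
vertex -4.752 -1.93 2.251
endloop
endfacet
facet normal -0.962 -0.231 -0.148
outer loop
vertex -4.752 -1.93 2.251
vertex -4.203 -3.389 0.962
vertex -4.667 -2.501 2.588
endloop
endfacet
facet normal -0.243 0.466 0.851
outer loop
vertex -4.752 -1.93 2.251
vertex -4.667 -2.501 2.588
vertex -4.042 -2.056 2.523
endloop
endfacet
facet normal 0.243 -0.465 -0.851
outer loop
vertex -4.203 -3.389 0.962
vertex -3.578 -2.944 0.897
vertex -3.648 -3.625 1.249
endloop
endfacet
facet normal -0.501 -0.812 0.301
outer loop
vertex -4.203 -3.389 0.962
vertex -3.648 -3.625 1.249
vertex -4.667 -2.501 2.588
endloop
endfacet
facet normal -0.501 -0.812 0.301
outer loop
vertex -4.667 -2.501 2.588
vertex -3.648 -3.625 1.249
vertex -4.112 -2.737 2.875
endloop
endfacet
facet normal -0.243 0.465 0.851
outer loop
vertex -4.667 -2.501 2.588
vertex -4.112 -2.737 2.875
vertex -4.042 -2.056 2.523
endloop
endfacet
facet normal 0.243 -0.465 -0.851
outer loop
vertex -3.648 -3.625 1.249
vertex -3.578 -2.944 0.897
vertex -3.04 -3.348 1.271
endloop
endfacet
facet normal 0.337 -0.782 0.524
outer loop
vertex -3.648 -3.625 1.249
vertex -3.04 -3.348 1.271
vertex -4.112 -2.737 2.875
endloop
endfacet
facet normal 0.337 -0.782 0.524
outer loop
vertex -4.112 -2.737 2.875
vertex -3.04 -3.348 1.271
vertex -3.504 -2.46 2.897
endloop
endfacet
facet normal -0.243 0.465 0.851
outer loop
vertex -4.112 -2.737 2.875
vertex -3.504 -2.46 2.897
vertex -4.042 -2.056 2.523
endloop
endfacet
facet normal 0.243 -0.465 -0.852
outer loop
vertex -3.04 -3.348 1.271
vertex -3.578 -2.944 0.897
vertex -2.837 -2.767 1.012
endloop
endfacet
facet normal 0.921 -0.165 0.353
outer loop
vertex -3.04 -3.348 1.271
vertex -2.837 -2.767 1.012
vertex -3.504 -2.46 2.897
endloop
endfacet
facet normal 0.921 -0.163 0.353
outer loop
vertex -3.504 -2.46 2.897
vertex -2.837 -2.767 1.012
vertex -3.302 -1.879 2.638
endloop
endfacet
facet normal -0.243 0.464 0.852
outer loop
vertex -3.504 -2.46 2.897
vertex -3.302 -1.879 2.638
vertex -4.042 -2.056 2.523
endloop
endfacet
facet normal 0.243 -0.465 -0.851
outer loop
vertex -2.837 -2.767 1.012
vertex -3.578 -2.944 0.897
vertex -3.192 -2.319 0.666
endloop
endfacet
facet normal 0.811 0.578 -0.084
outer loop
vertex -2.837 -2.767 1.012
vertex -3.192 -2.319 0.666
vertex -3.302 -1.879 2.638
endloop
endfacet
facet normal 0.811 0.578 -0.084
outer loop
vertex -3.302 -1.879 2.638
vertex -3.192 -2.319 0.666
vertex -3.657 -1.431 2.292
endloop
endfacet
facet normal -0.243 0.465 0.851
outer loop
vertex -3.302 -1.879 2.638
vertex -3.657 -1.431 2.292
vertex -4.042 -2.056 2.523
endloop
endfacet
facet normal -0.650 0.285 -0.704
outer loop
vertex 0.566 -1.936 1.206
vertex 1.473 -0.021 1.142
vertex 1.288 -2.305 0.39
endloop
endfacet
facet normal -0.428 -0.903 0.030
outer loop
vertex 1.867 -2.559 1.018
vertex 0.566 -1.936 1.206
vertex 1.288 -2.305 0.39
endloop
endfacet
facet normal -0.649 0.285 -0.705
outer loop
vertex 1.288 -2.305 0.39
vertex 1.473 -0.021 1.142
vertex 2.196 -0.39 0.327
endloop
endfacet
facet normal 0.628 -0.321 -0.709
outer loop
vertex 2.196 -0.39 0.327
vertex 1.867 -2.559 1.018
vertex 1.288 -2.305 0.39
endloop
endfacet
facet normal -0.628 0.321 0.709
outer loop
vertex 0.566 -1.936 1.206
vertex 2.052 -0.275 1.77
vertex 1.473 -0.021 1.142
endloop
endfacet
facet normal -0.428 -0.903 0.029
outer loop
vertex 1.144 -2.19 1.833
vertex 0.566 -1.936 1.206
vertex 1.867 -2.559 1.018
endloop
endfacet
facet normal -0.628 0.321 0.709
outer loop
vertex 1.144 -2.19 1.833
vertex 2.052 -0.275 1.77
vertex 0.566 -1.936 1.206
endloop
endfacet
facet normal 0.428 0.903 -0.029
outer loop
vertex 1.473 -0.021 1.142
vertex 2.052 -0.275 1.77
vertex 2.196 -0.39 0.327
endloop
endfacet
facet normal 0.628 -0.321 -0.709
outer loop
vertex 2.774 -0.644 0.954
vertex 1.867 -2.559 1.018
vertex 2.196 -0.39 0.327
endloop
endfacet
facet normal 0.429 0.903 -0.029
outer loop
vertex 2.196 -0.39 0.327
vertex 2.052 -0.275 1.77
vertex 2.774 -0.644 0.954
endloop
endfacet
facet normal 0.650 -0.284 0.705
outer loop
vertex 2.774 -0.644 0.954
vertex 1.144 -2.19 1.833
vertex 1.867 -2.559 1.018
endloop
endfacet
facet normal 0.650 -0.285 0.704
outer loop
vertex 2.052 -0.275 1.77
vertex 1.144 -2.19 1.833
vertex 2.774 -0.644 0.954
endloop
endfacet

endsolid


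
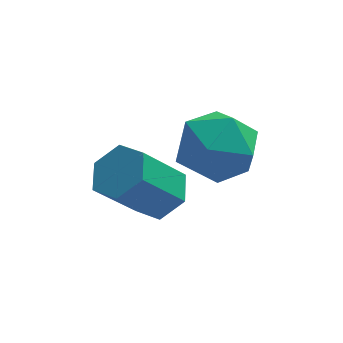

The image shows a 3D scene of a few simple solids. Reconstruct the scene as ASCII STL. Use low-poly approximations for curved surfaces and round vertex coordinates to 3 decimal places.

solid 
facet normal 0.567 0.294 -0.770
outer loop
vertex -1.868 -0.616 -3.518
vertex -2.436 -0.028 -3.712
vertex -1.81 0.152 -3.182
endloop
endfacet
facet normal 0.821 -0.280 0.498
outer loop
vertex -1.868 -0.616 -3.518
vertex -1.81 0.152 -3.182
vertex -2.916 -1.159 -2.094
endloop
endfacet
facet normal 0.821 -0.280 0.497
outer loop
vertex -2.916 -1.159 -2.094
vertex -1.81 0.152 -3.182
vertex -2.858 -0.392 -1.758
endloop
endfacet
facet normal -0.567 -0.294 0.769
outer loop
vertex -2.916 -1.159 -2.094
vertex -2.858 -0.392 -1.758
vertex -3.484 -0.572 -2.288
endloop
endfacet
facet normal 0.567 0.294 -0.770
outer loop
vertex -1.81 0.152 -3.182
vertex -2.436 -0.028 -3.712
vertex -2.378 0.74 -3.376
endloop
endfacet
facet normal 0.471 0.651 0.595
outer loop
vertex -1.81 0.152 -3.182
vertex -2.378 0.74 -3.376
vertex -2.858 -0.392 -1.758
endloop
endfacet
facet normal 0.471 0.651 0.595
outer loop
vertex -2.858 -0.392 -1.758
vertex -2.378 0.74 -3.376
vertex -3.426 0.196 -1.952
endloop
endfacet
facet normal -0.567 -0.294 0.770
outer loop
vertex -2.858 -0.392 -1.758
vertex -3.426 0.196 -1.952
vertex -3.484 -0.572 -2.288
endloop
endfacet
facet normal 0.567 0.294 -0.770
outer loop
vertex -2.378 0.74 -3.376
vertex -2.436 -0.028 -3.712
vertex -3.004 0.559 -3.906
endloop
endfacet
facet normal -0.351 0.931 0.097
outer loop
vertex -2.378 0.74 -3.376
vertex -3.004 0.559 -3.906
vertex -3.426 0.196 -1.952
endloop
endfacet
facet normal -0.350 0.932 0.097
outer loop
vertex -3.426 0.196 -1.952
vertex -3.004 0.559 -3.906
vertex -4.052 0.016 -2.482
endloop
endfacet
facet normal -0.567 -0.294 0.770
outer loop
vertex -3.426 0.196 -1.952
vertex -4.052 0.016 -2.482
vertex -3.484 -0.572 -2.288
endloop
endfacet
facet normal 0.567 0.294 -0.769
outer loop
vertex -3.004 0.559 -3.906
vertex -2.436 -0.028 -3.712
vertex -3.062 -0.208 -4.242
endloop
endfacet
facet normal -0.821 0.280 -0.497
outer loop
vertex -3.004 0.559 -3.906
vertex -3.062 -0.208 -4.242
vertex -4.052 0.016 -2.482
endloop
endfacet
facet normal -0.821 0.280 -0.497
outer loop
vertex -4.052 0.016 -2.482
vertex -3.062 -0.208 -4.242
vertex -4.11 -0.752 -2.818
endloop
endfacet
facet normal -0.567 -0.294 0.770
outer loop
vertex -4.052 0.016 -2.482
vertex -4.11 -0.752 -2.818
vertex -3.484 -0.572 -2.288
endloop
endfacet
facet normal 0.567 0.294 -0.770
outer loop
vertex -3.062 -0.208 -4.242
vertex -2.436 -0.028 -3.712
vertex -2.494 -0.796 -4.048
endloop
endfacet
facet normal -0.471 -0.651 -0.595
outer loop
vertex -3.062 -0.208 -4.242
vertex -2.494 -0.796 -4.048
vertex -4.11 -0.752 -2.818
endloop
endfacet
facet normal -0.471 -0.651 -0.595
outer loop
vertex -4.11 -0.752 -2.818
vertex -2.494 -0.796 -4.048
vertex -3.542 -1.34 -2.624
endloop
endfacet
facet normal -0.567 -0.294 0.770
outer loop
vertex -4.11 -0.752 -2.818
vertex -3.542 -1.34 -2.624
vertex -3.484 -0.572 -2.288
endloop
endfacet
facet normal 0.567 0.294 -0.770
outer loop
vertex -2.494 -0.796 -4.048
vertex -2.436 -0.028 -3.712
vertex -1.868 -0.616 -3.518
endloop
endfacet
facet normal 0.351 -0.931 -0.098
outer loop
vertex -2.494 -0.796 -4.048
vertex -1.868 -0.616 -3.518
vertex -3.542 -1.34 -2.624
endloop
endfacet
facet normal 0.351 -0.931 -0.097
outer loop
vertex -3.542 -1.34 -2.624
vertex -1.868 -0.616 -3.518
vertex -2.916 -1.159 -2.094
endloop
endfacet
facet normal -0.567 -0.294 0.770
outer loop
vertex -3.542 -1.34 -2.624
vertex -2.916 -1.159 -2.094
vertex -3.484 -0.572 -2.288
endloop
endfacet
facet normal -0.172 0.969 -0.175
outer loop
vertex -0.745 1.037 -2.795
vertex -1.856 0.912 -2.393
vertex -0.982 1.203 -1.643
endloop
endfacet
facet normal 0.515 0.857 -0.018
outer loop
vertex -0.745 1.037 -2.795
vertex -0.982 1.203 -1.643
vertex -0.006 0.61 -1.969
endloop
endfacet
facet normal 0.777 0.393 -0.492
outer loop
vertex -0.745 1.037 -2.795
vertex -0.006 0.61 -1.969
vertex -0.276 -0.048 -2.921
endloop
endfacet
facet normal 0.252 0.218 -0.943
outer loop
vertex -0.745 1.037 -2.795
vertex -0.276 -0.048 -2.921
vertex -1.42 0.139 -3.183
endloop
endfacet
facet normal -0.335 0.574 -0.747
outer loop
vertex -0.745 1.037 -2.795
vertex -1.42 0.139 -3.183
vertex -1.856 0.912 -2.393
endloop
endfacet
facet normal 0.546 0.554 0.628
outer loop
vertex -0.006 0.61 -1.969
vertex -0.982 1.203 -1.643
vertex -0.66 0.221 -1.057
endloop
endfacet
facet normal -0.565 0.736 0.373
outer loop
vertex -0.982 1.203 -1.643
vertex -1.856 0.912 -2.393
vertex -1.804 0.408 -1.319
endloop
endfacet
facet normal -0.828 0.097 -0.552
outer loop
vertex -1.856 0.912 -2.393
vertex -1.42 0.139 -3.183
vertex -2.074 -0.25 -2.271
endloop
endfacet
facet normal 0.121 -0.479 -0.869
outer loop
vertex -1.42 0.139 -3.183
vertex -0.276 -0.048 -2.921
vertex -1.098 -0.843 -2.597
endloop
endfacet
facet normal 0.971 -0.197 -0.139
outer loop
vertex -0.276 -0.048 -2.921
vertex -0.006 0.61 -1.969
vertex -0.224 -0.552 -1.847
endloop
endfacet
facet normal -0.252 -0.218 0.943
outer loop
vertex -1.335 -0.677 -1.445
vertex -0.66 0.221 -1.057
vertex -1.804 0.408 -1.319
endloop
endfacet
facet normal -0.777 -0.393 0.492
outer loop
vertex -1.335 -0.677 -1.445
vertex -1.804 0.408 -1.319
vertex -2.074 -0.25 -2.271
endloop
endfacet
facet normal -0.515 -0.857 0.018
outer loop
vertex -1.335 -0.677 -1.445
vertex -2.074 -0.25 -2.271
vertex -1.098 -0.843 -2.597
endloop
endfacet
facet normal 0.172 -0.969 0.175
outer loop
vertex -1.335 -0.677 -1.445
vertex -1.098 -0.843 -2.597
vertex -0.224 -0.552 -1.847
endloop
endfacet
facet normal 0.335 -0.574 0.747
outer loop
vertex -1.335 -0.677 -1.445
vertex -0.224 -0.552 -1.847
vertex -0.66 0.221 -1.057
endloop
endfacet
facet normal -0.121 0.479 0.869
outer loop
vertex -1.804 0.408 -1.319
vertex -0.66 0.221 -1.057
vertex -0.982 1.203 -1.643
endloop
endfacet
facet normal -0.971 0.197 0.139
outer loop
vertex -2.074 -0.25 -2.271
vertex -1.804 0.408 -1.319
vertex -1.856 0.912 -2.393
endloop
endfacet
facet normal -0.546 -0.554 -0.628
outer loop
vertex -1.098 -0.843 -2.597
vertex -2.074 -0.25 -2.271
vertex -1.42 0.139 -3.183
endloop
endfacet
facet normal 0.565 -0.736 -0.373
outer loop
vertex -0.224 -0.552 -1.847
vertex -1.098 -0.843 -2.597
vertex -0.276 -0.048 -2.921
endloop
endfacet
facet normal 0.828 -0.097 0.552
outer loop
vertex -0.66 0.221 -1.057
vertex -0.224 -0.552 -1.847
vertex -0.006 0.61 -1.969
endloop
endfacet

endsolid


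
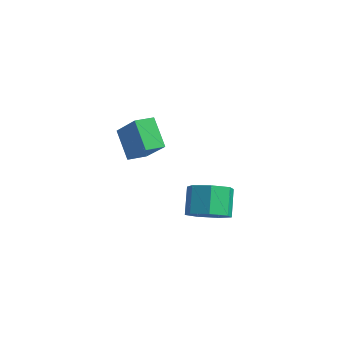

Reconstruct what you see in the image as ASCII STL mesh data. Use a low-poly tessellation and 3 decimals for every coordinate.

solid 
facet normal 0.442 -0.401 -0.803
outer loop
vertex 2.02 1.341 0.88
vertex 1.344 1.807 0.275
vertex 2.247 2.15 0.601
endloop
endfacet
facet normal 0.859 -0.066 0.507
outer loop
vertex 2.02 1.341 0.88
vertex 2.247 2.15 0.601
vertex 1.352 1.948 2.091
endloop
endfacet
facet normal 0.859 -0.066 0.507
outer loop
vertex 1.352 1.948 2.091
vertex 2.247 2.15 0.601
vertex 1.579 2.756 1.812
endloop
endfacet
facet normal -0.443 0.401 0.802
outer loop
vertex 1.352 1.948 2.091
vertex 1.579 2.756 1.812
vertex 0.676 2.413 1.485
endloop
endfacet
facet normal 0.442 -0.402 -0.802
outer loop
vertex 2.247 2.15 0.601
vertex 1.344 1.807 0.275
vertex 1.795 2.7 0.076
endloop
endfacet
facet normal 0.737 0.672 0.070
outer loop
vertex 2.247 2.15 0.601
vertex 1.795 2.7 0.076
vertex 1.579 2.756 1.812
endloop
endfacet
facet normal 0.737 0.672 0.070
outer loop
vertex 1.579 2.756 1.812
vertex 1.795 2.7 0.076
vertex 1.127 3.306 1.287
endloop
endfacet
facet normal -0.443 0.401 0.802
outer loop
vertex 1.579 2.756 1.812
vertex 1.127 3.306 1.287
vertex 0.676 2.413 1.485
endloop
endfacet
facet normal 0.443 -0.402 -0.801
outer loop
vertex 1.795 2.7 0.076
vertex 1.344 1.807 0.275
vertex 1.003 2.577 -0.3
endloop
endfacet
facet normal 0.059 0.905 -0.421
outer loop
vertex 1.795 2.7 0.076
vertex 1.003 2.577 -0.3
vertex 1.127 3.306 1.287
endloop
endfacet
facet normal 0.060 0.905 -0.421
outer loop
vertex 1.127 3.306 1.287
vertex 1.003 2.577 -0.3
vertex 0.335 3.184 0.911
endloop
endfacet
facet normal -0.443 0.401 0.802
outer loop
vertex 1.127 3.306 1.287
vertex 0.335 3.184 0.911
vertex 0.676 2.413 1.485
endloop
endfacet
facet normal 0.443 -0.402 -0.801
outer loop
vertex 1.003 2.577 -0.3
vertex 1.344 1.807 0.275
vertex 0.468 1.875 -0.243
endloop
endfacet
facet normal -0.662 0.456 -0.594
outer loop
vertex 1.003 2.577 -0.3
vertex 0.468 1.875 -0.243
vertex 0.335 3.184 0.911
endloop
endfacet
facet normal -0.663 0.456 -0.594
outer loop
vertex 0.335 3.184 0.911
vertex 0.468 1.875 -0.243
vertex -0.2 2.481 0.968
endloop
endfacet
facet normal -0.442 0.402 0.802
outer loop
vertex 0.335 3.184 0.911
vertex -0.2 2.481 0.968
vertex 0.676 2.413 1.485
endloop
endfacet
facet normal 0.443 -0.402 -0.802
outer loop
vertex 0.468 1.875 -0.243
vertex 1.344 1.807 0.275
vertex 0.593 1.121 0.204
endloop
endfacet
facet normal -0.886 -0.337 -0.320
outer loop
vertex 0.468 1.875 -0.243
vertex 0.593 1.121 0.204
vertex -0.2 2.481 0.968
endloop
endfacet
facet normal -0.886 -0.337 -0.320
outer loop
vertex -0.2 2.481 0.968
vertex 0.593 1.121 0.204
vertex -0.075 1.727 1.415
endloop
endfacet
facet normal -0.442 0.402 0.802
outer loop
vertex -0.2 2.481 0.968
vertex -0.075 1.727 1.415
vertex 0.676 2.413 1.485
endloop
endfacet
facet normal 0.443 -0.401 -0.802
outer loop
vertex 0.593 1.121 0.204
vertex 1.344 1.807 0.275
vertex 1.283 0.883 0.704
endloop
endfacet
facet normal -0.443 -0.876 0.194
outer loop
vertex 0.593 1.121 0.204
vertex 1.283 0.883 0.704
vertex -0.075 1.727 1.415
endloop
endfacet
facet normal -0.442 -0.876 0.195
outer loop
vertex -0.075 1.727 1.415
vertex 1.283 0.883 0.704
vertex 0.615 1.49 1.914
endloop
endfacet
facet normal -0.442 0.402 0.802
outer loop
vertex -0.075 1.727 1.415
vertex 0.615 1.49 1.914
vertex 0.676 2.413 1.485
endloop
endfacet
facet normal 0.441 -0.402 -0.802
outer loop
vertex 1.283 0.883 0.704
vertex 1.344 1.807 0.275
vertex 2.02 1.341 0.88
endloop
endfacet
facet normal 0.335 -0.755 0.564
outer loop
vertex 1.283 0.883 0.704
vertex 2.02 1.341 0.88
vertex 0.615 1.49 1.914
endloop
endfacet
facet normal 0.334 -0.756 0.563
outer loop
vertex 0.615 1.49 1.914
vertex 2.02 1.341 0.88
vertex 1.352 1.948 2.091
endloop
endfacet
facet normal -0.442 0.402 0.802
outer loop
vertex 0.615 1.49 1.914
vertex 1.352 1.948 2.091
vertex 0.676 2.413 1.485
endloop
endfacet
facet normal -0.758 0.050 -0.650
outer loop
vertex -5.007 1.469 2.791
vertex -4.902 2.422 2.742
vertex -3.908 1.282 1.494
endloop
endfacet
facet normal -0.109 -0.993 0.051
outer loop
vertex -2.338 1.178 2.838
vertex -5.007 1.469 2.791
vertex -3.908 1.282 1.494
endloop
endfacet
facet normal -0.759 0.049 -0.649
outer loop
vertex -3.908 1.282 1.494
vertex -4.902 2.422 2.742
vertex -3.804 2.235 1.445
endloop
endfacet
facet normal 0.642 -0.109 -0.759
outer loop
vertex -3.804 2.235 1.445
vertex -2.338 1.178 2.838
vertex -3.908 1.282 1.494
endloop
endfacet
facet normal -0.642 0.110 0.759
outer loop
vertex -5.007 1.469 2.791
vertex -3.332 2.318 4.086
vertex -4.902 2.422 2.742
endloop
endfacet
facet normal -0.109 -0.993 0.051
outer loop
vertex -3.436 1.365 4.135
vertex -5.007 1.469 2.791
vertex -2.338 1.178 2.838
endloop
endfacet
facet normal -0.642 0.109 0.759
outer loop
vertex -3.436 1.365 4.135
vertex -3.332 2.318 4.086
vertex -5.007 1.469 2.791
endloop
endfacet
facet normal 0.109 0.993 -0.051
outer loop
vertex -4.902 2.422 2.742
vertex -3.332 2.318 4.086
vertex -3.804 2.235 1.445
endloop
endfacet
facet normal 0.642 -0.110 -0.759
outer loop
vertex -2.233 2.131 2.789
vertex -2.338 1.178 2.838
vertex -3.804 2.235 1.445
endloop
endfacet
facet normal 0.109 0.993 -0.051
outer loop
vertex -3.804 2.235 1.445
vertex -3.332 2.318 4.086
vertex -2.233 2.131 2.789
endloop
endfacet
facet normal 0.759 -0.050 0.650
outer loop
vertex -2.233 2.131 2.789
vertex -3.436 1.365 4.135
vertex -2.338 1.178 2.838
endloop
endfacet
facet normal 0.758 -0.049 0.650
outer loop
vertex -3.332 2.318 4.086
vertex -3.436 1.365 4.135
vertex -2.233 2.131 2.789
endloop
endfacet

endsolid


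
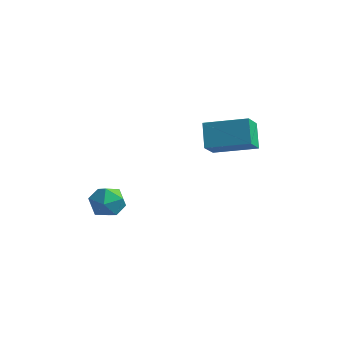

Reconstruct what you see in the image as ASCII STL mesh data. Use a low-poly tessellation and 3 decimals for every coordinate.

solid 
facet normal -0.421 0.493 0.762
outer loop
vertex 0.351 -2.064 2.62
vertex 2.267 -1.204 3.122
vertex 0.094 -1.012 1.798
endloop
endfacet
facet normal -0.887 -0.399 -0.233
outer loop
vertex 0.713 -1.736 0.678
vertex 0.351 -2.064 2.62
vertex 0.094 -1.012 1.798
endloop
endfacet
facet normal -0.421 0.493 0.762
outer loop
vertex 0.094 -1.012 1.798
vertex 2.267 -1.204 3.122
vertex 2.011 -0.152 2.3
endloop
endfacet
facet normal -0.189 0.774 -0.605
outer loop
vertex 2.011 -0.152 2.3
vertex 0.713 -1.736 0.678
vertex 0.094 -1.012 1.798
endloop
endfacet
facet normal 0.189 -0.774 0.605
outer loop
vertex 0.351 -2.064 2.62
vertex 2.886 -1.928 2.002
vertex 2.267 -1.204 3.122
endloop
endfacet
facet normal -0.888 -0.398 -0.233
outer loop
vertex 0.969 -2.788 1.5
vertex 0.351 -2.064 2.62
vertex 0.713 -1.736 0.678
endloop
endfacet
facet normal 0.189 -0.774 0.604
outer loop
vertex 0.969 -2.788 1.5
vertex 2.886 -1.928 2.002
vertex 0.351 -2.064 2.62
endloop
endfacet
facet normal 0.887 0.398 0.233
outer loop
vertex 2.267 -1.204 3.122
vertex 2.886 -1.928 2.002
vertex 2.011 -0.152 2.3
endloop
endfacet
facet normal -0.189 0.774 -0.605
outer loop
vertex 2.629 -0.876 1.18
vertex 0.713 -1.736 0.678
vertex 2.011 -0.152 2.3
endloop
endfacet
facet normal 0.887 0.398 0.232
outer loop
vertex 2.011 -0.152 2.3
vertex 2.886 -1.928 2.002
vertex 2.629 -0.876 1.18
endloop
endfacet
facet normal 0.421 -0.493 -0.762
outer loop
vertex 2.629 -0.876 1.18
vertex 0.969 -2.788 1.5
vertex 0.713 -1.736 0.678
endloop
endfacet
facet normal 0.421 -0.493 -0.762
outer loop
vertex 2.886 -1.928 2.002
vertex 0.969 -2.788 1.5
vertex 2.629 -0.876 1.18
endloop
endfacet
facet normal -0.286 0.428 0.858
outer loop
vertex -3.854 -2.826 -2.731
vertex -4.734 -3.318 -2.779
vertex -3.946 -3.738 -2.307
endloop
endfacet
facet normal 0.424 0.346 0.837
outer loop
vertex -3.854 -2.826 -2.731
vertex -3.946 -3.738 -2.307
vertex -3.112 -3.504 -2.826
endloop
endfacet
facet normal 0.669 0.695 0.265
outer loop
vertex -3.854 -2.826 -2.731
vertex -3.112 -3.504 -2.826
vertex -3.385 -2.94 -3.617
endloop
endfacet
facet normal 0.112 0.991 -0.068
outer loop
vertex -3.854 -2.826 -2.731
vertex -3.385 -2.94 -3.617
vertex -4.387 -2.825 -3.588
endloop
endfacet
facet normal -0.478 0.826 0.298
outer loop
vertex -3.854 -2.826 -2.731
vertex -4.387 -2.825 -3.588
vertex -4.734 -3.318 -2.779
endloop
endfacet
facet normal 0.564 -0.348 0.749
outer loop
vertex -3.112 -3.504 -2.826
vertex -3.946 -3.738 -2.307
vertex -3.533 -4.415 -2.932
endloop
endfacet
facet normal -0.584 -0.217 0.782
outer loop
vertex -3.946 -3.738 -2.307
vertex -4.734 -3.318 -2.779
vertex -4.535 -4.3 -2.903
endloop
endfacet
facet normal -0.895 0.428 -0.123
outer loop
vertex -4.734 -3.318 -2.779
vertex -4.387 -2.825 -3.588
vertex -4.808 -3.736 -3.694
endloop
endfacet
facet normal 0.059 0.696 -0.715
outer loop
vertex -4.387 -2.825 -3.588
vertex -3.385 -2.94 -3.617
vertex -3.974 -3.502 -4.213
endloop
endfacet
facet normal 0.960 0.217 -0.177
outer loop
vertex -3.385 -2.94 -3.617
vertex -3.112 -3.504 -2.826
vertex -3.186 -3.922 -3.741
endloop
endfacet
facet normal -0.112 -0.991 0.068
outer loop
vertex -4.066 -4.414 -3.789
vertex -3.533 -4.415 -2.932
vertex -4.535 -4.3 -2.903
endloop
endfacet
facet normal -0.669 -0.695 -0.265
outer loop
vertex -4.066 -4.414 -3.789
vertex -4.535 -4.3 -2.903
vertex -4.808 -3.736 -3.694
endloop
endfacet
facet normal -0.424 -0.346 -0.837
outer loop
vertex -4.066 -4.414 -3.789
vertex -4.808 -3.736 -3.694
vertex -3.974 -3.502 -4.213
endloop
endfacet
facet normal 0.286 -0.428 -0.858
outer loop
vertex -4.066 -4.414 -3.789
vertex -3.974 -3.502 -4.213
vertex -3.186 -3.922 -3.741
endloop
endfacet
facet normal 0.478 -0.826 -0.298
outer loop
vertex -4.066 -4.414 -3.789
vertex -3.186 -3.922 -3.741
vertex -3.533 -4.415 -2.932
endloop
endfacet
facet normal -0.059 -0.696 0.715
outer loop
vertex -4.535 -4.3 -2.903
vertex -3.533 -4.415 -2.932
vertex -3.946 -3.738 -2.307
endloop
endfacet
facet normal -0.960 -0.217 0.177
outer loop
vertex -4.808 -3.736 -3.694
vertex -4.535 -4.3 -2.903
vertex -4.734 -3.318 -2.779
endloop
endfacet
facet normal -0.564 0.348 -0.749
outer loop
vertex -3.974 -3.502 -4.213
vertex -4.808 -3.736 -3.694
vertex -4.387 -2.825 -3.588
endloop
endfacet
facet normal 0.584 0.217 -0.782
outer loop
vertex -3.186 -3.922 -3.741
vertex -3.974 -3.502 -4.213
vertex -3.385 -2.94 -3.617
endloop
endfacet
facet normal 0.895 -0.428 0.123
outer loop
vertex -3.533 -4.415 -2.932
vertex -3.186 -3.922 -3.741
vertex -3.112 -3.504 -2.826
endloop
endfacet

endsolid


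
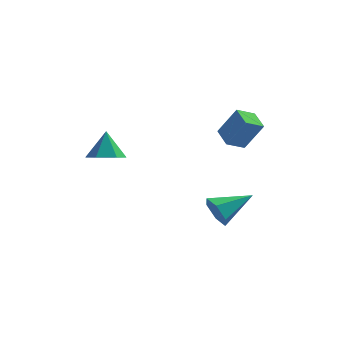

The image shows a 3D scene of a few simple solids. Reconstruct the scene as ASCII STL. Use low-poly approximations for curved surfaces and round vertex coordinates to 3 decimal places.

solid 
facet normal -0.745 -0.569 -0.348
outer loop
vertex 1.476 -2.702 -1.376
vertex 1.118 -2.603 -0.771
vertex 1.029 -2.154 -1.314
endloop
endfacet
facet normal 0.477 0.473 -0.741
outer loop
vertex 1.476 -2.702 -1.376
vertex 1.029 -2.154 -1.314
vertex 2.282 -1.717 -0.229
endloop
endfacet
facet normal -0.746 -0.568 -0.348
outer loop
vertex 1.029 -2.154 -1.314
vertex 1.118 -2.603 -0.771
vertex 0.671 -2.055 -0.708
endloop
endfacet
facet normal -0.132 0.963 -0.235
outer loop
vertex 1.029 -2.154 -1.314
vertex 0.671 -2.055 -0.708
vertex 2.282 -1.717 -0.229
endloop
endfacet
facet normal -0.746 -0.569 -0.347
outer loop
vertex 0.671 -2.055 -0.708
vertex 1.118 -2.603 -0.771
vertex 0.761 -2.504 -0.166
endloop
endfacet
facet normal -0.335 0.698 0.633
outer loop
vertex 0.671 -2.055 -0.708
vertex 0.761 -2.504 -0.166
vertex 2.282 -1.717 -0.229
endloop
endfacet
facet normal -0.746 -0.569 -0.347
outer loop
vertex 0.761 -2.504 -0.166
vertex 1.118 -2.603 -0.771
vertex 1.208 -3.052 -0.229
endloop
endfacet
facet normal 0.071 -0.057 0.996
outer loop
vertex 0.761 -2.504 -0.166
vertex 1.208 -3.052 -0.229
vertex 2.282 -1.717 -0.229
endloop
endfacet
facet normal -0.746 -0.569 -0.347
outer loop
vertex 1.208 -3.052 -0.229
vertex 1.118 -2.603 -0.771
vertex 1.565 -3.151 -0.834
endloop
endfacet
facet normal 0.679 -0.546 0.490
outer loop
vertex 1.208 -3.052 -0.229
vertex 1.565 -3.151 -0.834
vertex 2.282 -1.717 -0.229
endloop
endfacet
facet normal -0.746 -0.568 -0.348
outer loop
vertex 1.565 -3.151 -0.834
vertex 1.118 -2.603 -0.771
vertex 1.476 -2.702 -1.376
endloop
endfacet
facet normal 0.882 -0.281 -0.378
outer loop
vertex 1.565 -3.151 -0.834
vertex 1.476 -2.702 -1.376
vertex 2.282 -1.717 -0.229
endloop
endfacet
facet normal 0.087 -0.410 -0.908
outer loop
vertex -2.205 -3.681 2.125
vertex -2.709 -3.232 1.874
vertex -2.015 -3.041 1.854
endloop
endfacet
facet normal 0.809 0.009 0.588
outer loop
vertex -2.205 -3.681 2.125
vertex -2.015 -3.041 1.854
vertex -2.811 -2.748 2.946
endloop
endfacet
facet normal 0.087 -0.411 -0.908
outer loop
vertex -2.015 -3.041 1.854
vertex -2.709 -3.232 1.874
vertex -2.519 -2.593 1.603
endloop
endfacet
facet normal 0.586 0.781 0.217
outer loop
vertex -2.015 -3.041 1.854
vertex -2.519 -2.593 1.603
vertex -2.811 -2.748 2.946
endloop
endfacet
facet normal 0.085 -0.410 -0.908
outer loop
vertex -2.519 -2.593 1.603
vertex -2.709 -3.232 1.874
vertex -3.213 -2.784 1.624
endloop
endfacet
facet normal -0.263 0.963 0.054
outer loop
vertex -2.519 -2.593 1.603
vertex -3.213 -2.784 1.624
vertex -2.811 -2.748 2.946
endloop
endfacet
facet normal 0.085 -0.410 -0.908
outer loop
vertex -3.213 -2.784 1.624
vertex -2.709 -3.232 1.874
vertex -3.403 -3.423 1.895
endloop
endfacet
facet normal -0.890 0.375 0.260
outer loop
vertex -3.213 -2.784 1.624
vertex -3.403 -3.423 1.895
vertex -2.811 -2.748 2.946
endloop
endfacet
facet normal 0.086 -0.411 -0.908
outer loop
vertex -3.403 -3.423 1.895
vertex -2.709 -3.232 1.874
vertex -2.899 -3.872 2.146
endloop
endfacet
facet normal -0.667 -0.397 0.631
outer loop
vertex -3.403 -3.423 1.895
vertex -2.899 -3.872 2.146
vertex -2.811 -2.748 2.946
endloop
endfacet
facet normal 0.086 -0.411 -0.908
outer loop
vertex -2.899 -3.872 2.146
vertex -2.709 -3.232 1.874
vertex -2.205 -3.681 2.125
endloop
endfacet
facet normal 0.184 -0.580 0.794
outer loop
vertex -2.899 -3.872 2.146
vertex -2.205 -3.681 2.125
vertex -2.811 -2.748 2.946
endloop
endfacet
facet normal -0.502 0.804 0.320
outer loop
vertex 1.528 -0.937 3.645
vertex 2.102 -0.443 3.305
vertex 0.837 -0.917 2.509
endloop
endfacet
facet normal -0.692 -0.594 0.410
outer loop
vertex 1.298 -1.657 2.215
vertex 1.528 -0.937 3.645
vertex 0.837 -0.917 2.509
endloop
endfacet
facet normal -0.502 0.804 0.319
outer loop
vertex 0.837 -0.917 2.509
vertex 2.102 -0.443 3.305
vertex 1.411 -0.424 2.169
endloop
endfacet
facet normal -0.520 0.016 -0.854
outer loop
vertex 1.411 -0.424 2.169
vertex 1.298 -1.657 2.215
vertex 0.837 -0.917 2.509
endloop
endfacet
facet normal 0.520 -0.016 0.854
outer loop
vertex 1.528 -0.937 3.645
vertex 2.563 -1.183 3.011
vertex 2.102 -0.443 3.305
endloop
endfacet
facet normal -0.691 -0.595 0.411
outer loop
vertex 1.989 -1.676 3.351
vertex 1.528 -0.937 3.645
vertex 1.298 -1.657 2.215
endloop
endfacet
facet normal 0.520 -0.016 0.854
outer loop
vertex 1.989 -1.676 3.351
vertex 2.563 -1.183 3.011
vertex 1.528 -0.937 3.645
endloop
endfacet
facet normal 0.692 0.594 -0.411
outer loop
vertex 2.102 -0.443 3.305
vertex 2.563 -1.183 3.011
vertex 1.411 -0.424 2.169
endloop
endfacet
facet normal -0.520 0.016 -0.854
outer loop
vertex 1.872 -1.163 1.875
vertex 1.298 -1.657 2.215
vertex 1.411 -0.424 2.169
endloop
endfacet
facet normal 0.692 0.595 -0.410
outer loop
vertex 1.411 -0.424 2.169
vertex 2.563 -1.183 3.011
vertex 1.872 -1.163 1.875
endloop
endfacet
facet normal 0.503 -0.804 -0.319
outer loop
vertex 1.872 -1.163 1.875
vertex 1.989 -1.676 3.351
vertex 1.298 -1.657 2.215
endloop
endfacet
facet normal 0.502 -0.804 -0.319
outer loop
vertex 2.563 -1.183 3.011
vertex 1.989 -1.676 3.351
vertex 1.872 -1.163 1.875
endloop
endfacet

endsolid


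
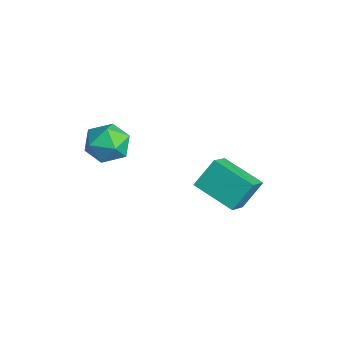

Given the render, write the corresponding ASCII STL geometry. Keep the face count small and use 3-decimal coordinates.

solid 
facet normal -0.509 -0.055 0.859
outer loop
vertex -2.537 -0.608 -1.62
vertex -2.501 -1.301 -1.643
vertex -2.003 -0.938 -1.325
endloop
endfacet
facet normal -0.122 0.544 0.830
outer loop
vertex -2.537 -0.608 -1.62
vertex -2.003 -0.938 -1.325
vertex -1.894 -0.357 -1.69
endloop
endfacet
facet normal -0.328 0.910 0.252
outer loop
vertex -2.537 -0.608 -1.62
vertex -1.894 -0.357 -1.69
vertex -2.325 -0.362 -2.233
endloop
endfacet
facet normal -0.840 0.537 -0.075
outer loop
vertex -2.537 -0.608 -1.62
vertex -2.325 -0.362 -2.233
vertex -2.7 -0.945 -2.205
endloop
endfacet
facet normal -0.952 -0.059 0.300
outer loop
vertex -2.537 -0.608 -1.62
vertex -2.7 -0.945 -2.205
vertex -2.501 -1.301 -1.643
endloop
endfacet
facet normal 0.561 0.362 0.744
outer loop
vertex -1.894 -0.357 -1.69
vertex -2.003 -0.938 -1.325
vertex -1.46 -0.895 -1.755
endloop
endfacet
facet normal -0.062 -0.608 0.791
outer loop
vertex -2.003 -0.938 -1.325
vertex -2.501 -1.301 -1.643
vertex -1.835 -1.478 -1.727
endloop
endfacet
facet normal -0.780 -0.615 -0.114
outer loop
vertex -2.501 -1.301 -1.643
vertex -2.7 -0.945 -2.205
vertex -2.266 -1.483 -2.27
endloop
endfacet
facet normal -0.598 0.350 -0.721
outer loop
vertex -2.7 -0.945 -2.205
vertex -2.325 -0.362 -2.233
vertex -2.157 -0.902 -2.635
endloop
endfacet
facet normal 0.230 0.954 -0.191
outer loop
vertex -2.325 -0.362 -2.233
vertex -1.894 -0.357 -1.69
vertex -1.659 -0.539 -2.317
endloop
endfacet
facet normal 0.840 -0.537 0.075
outer loop
vertex -1.623 -1.232 -2.34
vertex -1.46 -0.895 -1.755
vertex -1.835 -1.478 -1.727
endloop
endfacet
facet normal 0.328 -0.910 -0.252
outer loop
vertex -1.623 -1.232 -2.34
vertex -1.835 -1.478 -1.727
vertex -2.266 -1.483 -2.27
endloop
endfacet
facet normal 0.122 -0.544 -0.830
outer loop
vertex -1.623 -1.232 -2.34
vertex -2.266 -1.483 -2.27
vertex -2.157 -0.902 -2.635
endloop
endfacet
facet normal 0.509 0.055 -0.859
outer loop
vertex -1.623 -1.232 -2.34
vertex -2.157 -0.902 -2.635
vertex -1.659 -0.539 -2.317
endloop
endfacet
facet normal 0.952 0.059 -0.300
outer loop
vertex -1.623 -1.232 -2.34
vertex -1.659 -0.539 -2.317
vertex -1.46 -0.895 -1.755
endloop
endfacet
facet normal 0.598 -0.350 0.721
outer loop
vertex -1.835 -1.478 -1.727
vertex -1.46 -0.895 -1.755
vertex -2.003 -0.938 -1.325
endloop
endfacet
facet normal -0.230 -0.954 0.191
outer loop
vertex -2.266 -1.483 -2.27
vertex -1.835 -1.478 -1.727
vertex -2.501 -1.301 -1.643
endloop
endfacet
facet normal -0.561 -0.362 -0.744
outer loop
vertex -2.157 -0.902 -2.635
vertex -2.266 -1.483 -2.27
vertex -2.7 -0.945 -2.205
endloop
endfacet
facet normal 0.062 0.608 -0.791
outer loop
vertex -1.659 -0.539 -2.317
vertex -2.157 -0.902 -2.635
vertex -2.325 -0.362 -2.233
endloop
endfacet
facet normal 0.780 0.615 0.114
outer loop
vertex -1.46 -0.895 -1.755
vertex -1.659 -0.539 -2.317
vertex -1.894 -0.357 -1.69
endloop
endfacet
facet normal -0.778 -0.536 0.327
outer loop
vertex -0.952 1.083 -3.393
vertex -1.059 1.699 -2.638
vertex -1.54 1.618 -3.913
endloop
endfacet
facet normal 0.109 -0.628 -0.770
outer loop
vertex -0.521 2.321 -4.342
vertex -0.952 1.083 -3.393
vertex -1.54 1.618 -3.913
endloop
endfacet
facet normal -0.778 -0.536 0.327
outer loop
vertex -1.54 1.618 -3.913
vertex -1.059 1.699 -2.638
vertex -1.647 2.234 -3.158
endloop
endfacet
facet normal -0.619 0.563 -0.547
outer loop
vertex -1.647 2.234 -3.158
vertex -0.521 2.321 -4.342
vertex -1.54 1.618 -3.913
endloop
endfacet
facet normal 0.619 -0.563 0.547
outer loop
vertex -0.952 1.083 -3.393
vertex -0.04 2.402 -3.067
vertex -1.059 1.699 -2.638
endloop
endfacet
facet normal 0.109 -0.628 -0.770
outer loop
vertex 0.067 1.786 -3.822
vertex -0.952 1.083 -3.393
vertex -0.521 2.321 -4.342
endloop
endfacet
facet normal 0.619 -0.563 0.547
outer loop
vertex 0.067 1.786 -3.822
vertex -0.04 2.402 -3.067
vertex -0.952 1.083 -3.393
endloop
endfacet
facet normal -0.109 0.628 0.770
outer loop
vertex -1.059 1.699 -2.638
vertex -0.04 2.402 -3.067
vertex -1.647 2.234 -3.158
endloop
endfacet
facet normal -0.619 0.563 -0.547
outer loop
vertex -0.628 2.937 -3.587
vertex -0.521 2.321 -4.342
vertex -1.647 2.234 -3.158
endloop
endfacet
facet normal -0.109 0.628 0.770
outer loop
vertex -1.647 2.234 -3.158
vertex -0.04 2.402 -3.067
vertex -0.628 2.937 -3.587
endloop
endfacet
facet normal 0.778 0.536 -0.327
outer loop
vertex -0.628 2.937 -3.587
vertex 0.067 1.786 -3.822
vertex -0.521 2.321 -4.342
endloop
endfacet
facet normal 0.778 0.536 -0.327
outer loop
vertex -0.04 2.402 -3.067
vertex 0.067 1.786 -3.822
vertex -0.628 2.937 -3.587
endloop
endfacet

endsolid
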